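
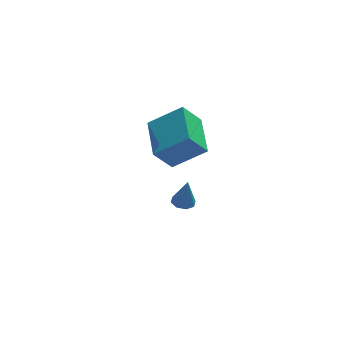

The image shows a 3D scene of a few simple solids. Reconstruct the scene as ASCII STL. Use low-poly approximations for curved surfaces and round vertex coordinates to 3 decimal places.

solid 
facet normal -0.159 -0.033 -0.987
outer loop
vertex 2.167 3.054 -3.759
vertex 1.624 3.037 -3.671
vertex 1.994 3.437 -3.744
endloop
endfacet
facet normal 0.895 0.397 0.202
outer loop
vertex 2.167 3.054 -3.759
vertex 1.994 3.437 -3.744
vertex 1.836 3.083 -2.349
endloop
endfacet
facet normal -0.158 -0.034 -0.987
outer loop
vertex 1.994 3.437 -3.744
vertex 1.624 3.037 -3.671
vertex 1.605 3.587 -3.687
endloop
endfacet
facet normal 0.381 0.885 0.268
outer loop
vertex 1.994 3.437 -3.744
vertex 1.605 3.587 -3.687
vertex 1.836 3.083 -2.349
endloop
endfacet
facet normal -0.159 -0.034 -0.987
outer loop
vertex 1.605 3.587 -3.687
vertex 1.624 3.037 -3.671
vertex 1.227 3.414 -3.62
endloop
endfacet
facet normal -0.328 0.864 0.382
outer loop
vertex 1.605 3.587 -3.687
vertex 1.227 3.414 -3.62
vertex 1.836 3.083 -2.349
endloop
endfacet
facet normal -0.157 -0.032 -0.987
outer loop
vertex 1.227 3.414 -3.62
vertex 1.624 3.037 -3.671
vertex 1.081 3.021 -3.584
endloop
endfacet
facet normal -0.809 0.344 0.477
outer loop
vertex 1.227 3.414 -3.62
vertex 1.081 3.021 -3.584
vertex 1.836 3.083 -2.349
endloop
endfacet
facet normal -0.157 -0.035 -0.987
outer loop
vertex 1.081 3.021 -3.584
vertex 1.624 3.037 -3.671
vertex 1.254 2.637 -3.598
endloop
endfacet
facet normal -0.784 -0.371 0.498
outer loop
vertex 1.081 3.021 -3.584
vertex 1.254 2.637 -3.598
vertex 1.836 3.083 -2.349
endloop
endfacet
facet normal -0.158 -0.034 -0.987
outer loop
vertex 1.254 2.637 -3.598
vertex 1.624 3.037 -3.671
vertex 1.643 2.488 -3.655
endloop
endfacet
facet normal -0.267 -0.862 0.432
outer loop
vertex 1.254 2.637 -3.598
vertex 1.643 2.488 -3.655
vertex 1.836 3.083 -2.349
endloop
endfacet
facet normal -0.159 -0.034 -0.987
outer loop
vertex 1.643 2.488 -3.655
vertex 1.624 3.037 -3.671
vertex 2.021 2.66 -3.722
endloop
endfacet
facet normal 0.439 -0.840 0.318
outer loop
vertex 1.643 2.488 -3.655
vertex 2.021 2.66 -3.722
vertex 1.836 3.083 -2.349
endloop
endfacet
facet normal -0.159 -0.034 -0.987
outer loop
vertex 2.021 2.66 -3.722
vertex 1.624 3.037 -3.671
vertex 2.167 3.054 -3.759
endloop
endfacet
facet normal 0.921 -0.320 0.223
outer loop
vertex 2.021 2.66 -3.722
vertex 2.167 3.054 -3.759
vertex 1.836 3.083 -2.349
endloop
endfacet
facet normal -0.590 -0.078 0.803
outer loop
vertex 1.392 0.709 2.96
vertex 1.517 2.665 3.242
vertex -0.04 0.949 1.931
endloop
endfacet
facet normal -0.063 -0.988 -0.142
outer loop
vertex 0.763 1.055 0.838
vertex 1.392 0.709 2.96
vertex -0.04 0.949 1.931
endloop
endfacet
facet normal -0.590 -0.078 0.803
outer loop
vertex -0.04 0.949 1.931
vertex 1.517 2.665 3.242
vertex 0.085 2.905 2.213
endloop
endfacet
facet normal -0.805 0.135 -0.578
outer loop
vertex 0.085 2.905 2.213
vertex 0.763 1.055 0.838
vertex -0.04 0.949 1.931
endloop
endfacet
facet normal 0.805 -0.135 0.578
outer loop
vertex 1.392 0.709 2.96
vertex 2.32 2.771 2.149
vertex 1.517 2.665 3.242
endloop
endfacet
facet normal -0.063 -0.988 -0.142
outer loop
vertex 2.195 0.815 1.867
vertex 1.392 0.709 2.96
vertex 0.763 1.055 0.838
endloop
endfacet
facet normal 0.805 -0.135 0.578
outer loop
vertex 2.195 0.815 1.867
vertex 2.32 2.771 2.149
vertex 1.392 0.709 2.96
endloop
endfacet
facet normal 0.063 0.988 0.142
outer loop
vertex 1.517 2.665 3.242
vertex 2.32 2.771 2.149
vertex 0.085 2.905 2.213
endloop
endfacet
facet normal -0.805 0.135 -0.578
outer loop
vertex 0.888 3.011 1.12
vertex 0.763 1.055 0.838
vertex 0.085 2.905 2.213
endloop
endfacet
facet normal 0.063 0.988 0.142
outer loop
vertex 0.085 2.905 2.213
vertex 2.32 2.771 2.149
vertex 0.888 3.011 1.12
endloop
endfacet
facet normal 0.590 0.078 -0.803
outer loop
vertex 0.888 3.011 1.12
vertex 2.195 0.815 1.867
vertex 0.763 1.055 0.838
endloop
endfacet
facet normal 0.590 0.078 -0.803
outer loop
vertex 2.32 2.771 2.149
vertex 2.195 0.815 1.867
vertex 0.888 3.011 1.12
endloop
endfacet

endsolid


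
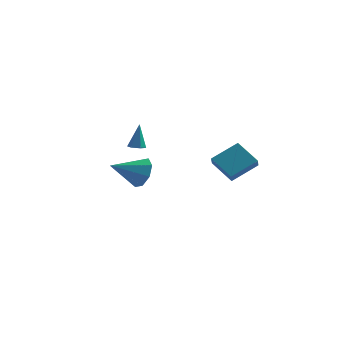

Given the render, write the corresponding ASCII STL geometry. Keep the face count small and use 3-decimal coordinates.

solid 
facet normal -0.640 -0.582 -0.501
outer loop
vertex 3.737 2.553 -4.043
vertex 2.448 3.12 -3.054
vertex 3.581 3.237 -4.638
endloop
endfacet
facet normal 0.749 -0.329 -0.575
outer loop
vertex 4.772 4.32 -3.706
vertex 3.737 2.553 -4.043
vertex 3.581 3.237 -4.638
endloop
endfacet
facet normal -0.640 -0.582 -0.501
outer loop
vertex 3.581 3.237 -4.638
vertex 2.448 3.12 -3.054
vertex 2.292 3.804 -3.65
endloop
endfacet
facet normal -0.169 0.743 -0.647
outer loop
vertex 2.292 3.804 -3.65
vertex 4.772 4.32 -3.706
vertex 3.581 3.237 -4.638
endloop
endfacet
facet normal 0.170 -0.743 0.647
outer loop
vertex 3.737 2.553 -4.043
vertex 3.639 4.203 -2.122
vertex 2.448 3.12 -3.054
endloop
endfacet
facet normal 0.749 -0.329 -0.574
outer loop
vertex 4.928 3.636 -3.11
vertex 3.737 2.553 -4.043
vertex 4.772 4.32 -3.706
endloop
endfacet
facet normal 0.169 -0.743 0.647
outer loop
vertex 4.928 3.636 -3.11
vertex 3.639 4.203 -2.122
vertex 3.737 2.553 -4.043
endloop
endfacet
facet normal -0.749 0.330 0.574
outer loop
vertex 2.448 3.12 -3.054
vertex 3.639 4.203 -2.122
vertex 2.292 3.804 -3.65
endloop
endfacet
facet normal -0.169 0.744 -0.647
outer loop
vertex 3.483 4.887 -2.717
vertex 4.772 4.32 -3.706
vertex 2.292 3.804 -3.65
endloop
endfacet
facet normal -0.749 0.329 0.575
outer loop
vertex 2.292 3.804 -3.65
vertex 3.639 4.203 -2.122
vertex 3.483 4.887 -2.717
endloop
endfacet
facet normal 0.640 0.582 0.501
outer loop
vertex 3.483 4.887 -2.717
vertex 4.928 3.636 -3.11
vertex 4.772 4.32 -3.706
endloop
endfacet
facet normal 0.640 0.582 0.501
outer loop
vertex 3.639 4.203 -2.122
vertex 4.928 3.636 -3.11
vertex 3.483 4.887 -2.717
endloop
endfacet
facet normal -0.024 -0.234 -0.972
outer loop
vertex -1.426 2.636 -2.546
vertex -1.78 3.009 -2.627
vertex -1.273 3.118 -2.666
endloop
endfacet
facet normal 0.928 -0.219 0.302
outer loop
vertex -1.426 2.636 -2.546
vertex -1.273 3.118 -2.666
vertex -1.74 3.391 -1.033
endloop
endfacet
facet normal -0.024 -0.234 -0.972
outer loop
vertex -1.273 3.118 -2.666
vertex -1.78 3.009 -2.627
vertex -1.626 3.491 -2.747
endloop
endfacet
facet normal 0.714 0.695 0.088
outer loop
vertex -1.273 3.118 -2.666
vertex -1.626 3.491 -2.747
vertex -1.74 3.391 -1.033
endloop
endfacet
facet normal -0.024 -0.234 -0.972
outer loop
vertex -1.626 3.491 -2.747
vertex -1.78 3.009 -2.627
vertex -2.133 3.381 -2.708
endloop
endfacet
facet normal -0.209 0.977 0.043
outer loop
vertex -1.626 3.491 -2.747
vertex -2.133 3.381 -2.708
vertex -1.74 3.391 -1.033
endloop
endfacet
facet normal -0.024 -0.234 -0.972
outer loop
vertex -2.133 3.381 -2.708
vertex -1.78 3.009 -2.627
vertex -2.287 2.899 -2.588
endloop
endfacet
facet normal -0.914 0.345 0.212
outer loop
vertex -2.133 3.381 -2.708
vertex -2.287 2.899 -2.588
vertex -1.74 3.391 -1.033
endloop
endfacet
facet normal -0.024 -0.234 -0.972
outer loop
vertex -2.287 2.899 -2.588
vertex -1.78 3.009 -2.627
vertex -1.933 2.526 -2.507
endloop
endfacet
facet normal -0.700 -0.572 0.427
outer loop
vertex -2.287 2.899 -2.588
vertex -1.933 2.526 -2.507
vertex -1.74 3.391 -1.033
endloop
endfacet
facet normal -0.024 -0.234 -0.972
outer loop
vertex -1.933 2.526 -2.507
vertex -1.78 3.009 -2.627
vertex -1.426 2.636 -2.546
endloop
endfacet
facet normal 0.221 -0.853 0.472
outer loop
vertex -1.933 2.526 -2.507
vertex -1.426 2.636 -2.546
vertex -1.74 3.391 -1.033
endloop
endfacet
facet normal 0.703 0.590 -0.397
outer loop
vertex 1.216 -3.191 -1.419
vertex 0.561 -2.885 -2.123
vertex 0.816 -2.567 -1.199
endloop
endfacet
facet normal 0.125 -0.258 0.958
outer loop
vertex 1.216 -3.191 -1.419
vertex 0.816 -2.567 -1.199
vertex -0.761 -3.995 -1.377
endloop
endfacet
facet normal 0.702 0.591 -0.397
outer loop
vertex 0.816 -2.567 -1.199
vertex 0.561 -2.885 -2.123
vertex 0.266 -2.13 -1.521
endloop
endfacet
facet normal -0.331 0.253 0.909
outer loop
vertex 0.816 -2.567 -1.199
vertex 0.266 -2.13 -1.521
vertex -0.761 -3.995 -1.377
endloop
endfacet
facet normal 0.703 0.591 -0.396
outer loop
vertex 0.266 -2.13 -1.521
vertex 0.561 -2.885 -2.123
vertex -0.111 -2.134 -2.196
endloop
endfacet
facet normal -0.776 0.461 0.431
outer loop
vertex 0.266 -2.13 -1.521
vertex -0.111 -2.134 -2.196
vertex -0.761 -3.995 -1.377
endloop
endfacet
facet normal 0.703 0.590 -0.398
outer loop
vertex -0.111 -2.134 -2.196
vertex 0.561 -2.885 -2.123
vertex -0.095 -2.579 -2.828
endloop
endfacet
facet normal -0.949 0.245 -0.197
outer loop
vertex -0.111 -2.134 -2.196
vertex -0.095 -2.579 -2.828
vertex -0.761 -3.995 -1.377
endloop
endfacet
facet normal 0.702 0.590 -0.397
outer loop
vertex -0.095 -2.579 -2.828
vertex 0.561 -2.885 -2.123
vertex 0.305 -3.203 -3.048
endloop
endfacet
facet normal -0.750 -0.267 -0.605
outer loop
vertex -0.095 -2.579 -2.828
vertex 0.305 -3.203 -3.048
vertex -0.761 -3.995 -1.377
endloop
endfacet
facet normal 0.703 0.590 -0.397
outer loop
vertex 0.305 -3.203 -3.048
vertex 0.561 -2.885 -2.123
vertex 0.855 -3.641 -2.726
endloop
endfacet
facet normal -0.294 -0.778 -0.556
outer loop
vertex 0.305 -3.203 -3.048
vertex 0.855 -3.641 -2.726
vertex -0.761 -3.995 -1.377
endloop
endfacet
facet normal 0.703 0.590 -0.397
outer loop
vertex 0.855 -3.641 -2.726
vertex 0.561 -2.885 -2.123
vertex 1.232 -3.636 -2.051
endloop
endfacet
facet normal 0.151 -0.985 -0.077
outer loop
vertex 0.855 -3.641 -2.726
vertex 1.232 -3.636 -2.051
vertex -0.761 -3.995 -1.377
endloop
endfacet
facet normal 0.703 0.590 -0.398
outer loop
vertex 1.232 -3.636 -2.051
vertex 0.561 -2.885 -2.123
vertex 1.216 -3.191 -1.419
endloop
endfacet
facet normal 0.325 -0.769 0.550
outer loop
vertex 1.232 -3.636 -2.051
vertex 1.216 -3.191 -1.419
vertex -0.761 -3.995 -1.377
endloop
endfacet

endsolid


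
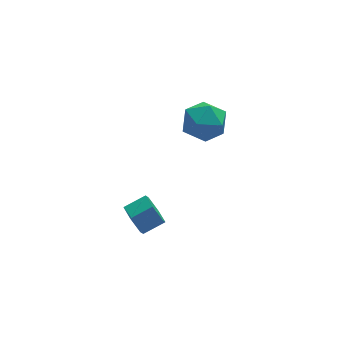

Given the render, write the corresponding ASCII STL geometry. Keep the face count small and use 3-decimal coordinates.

solid 
facet normal -0.919 -0.096 -0.383
outer loop
vertex -2.599 1.978 -1.822
vertex -2.828 1.601 -1.179
vertex -2.892 2.377 -1.219
endloop
endfacet
facet normal 0.122 0.854 -0.506
outer loop
vertex -2.599 1.978 -1.822
vertex -2.892 2.377 -1.219
vertex -1.643 2.077 -1.424
endloop
endfacet
facet normal 0.122 0.854 -0.506
outer loop
vertex -1.643 2.077 -1.424
vertex -2.892 2.377 -1.219
vertex -1.936 2.476 -0.821
endloop
endfacet
facet normal 0.919 0.095 0.383
outer loop
vertex -1.643 2.077 -1.424
vertex -1.936 2.476 -0.821
vertex -1.872 1.699 -0.781
endloop
endfacet
facet normal -0.919 -0.096 -0.382
outer loop
vertex -2.892 2.377 -1.219
vertex -2.828 1.601 -1.179
vertex -3.12 1.999 -0.576
endloop
endfacet
facet normal -0.264 0.869 0.418
outer loop
vertex -2.892 2.377 -1.219
vertex -3.12 1.999 -0.576
vertex -1.936 2.476 -0.821
endloop
endfacet
facet normal -0.264 0.870 0.417
outer loop
vertex -1.936 2.476 -0.821
vertex -3.12 1.999 -0.576
vertex -2.165 2.098 -0.178
endloop
endfacet
facet normal 0.919 0.095 0.383
outer loop
vertex -1.936 2.476 -0.821
vertex -2.165 2.098 -0.178
vertex -1.872 1.699 -0.781
endloop
endfacet
facet normal -0.919 -0.094 -0.383
outer loop
vertex -3.12 1.999 -0.576
vertex -2.828 1.601 -1.179
vertex -3.057 1.223 -0.536
endloop
endfacet
facet normal -0.386 0.016 0.922
outer loop
vertex -3.12 1.999 -0.576
vertex -3.057 1.223 -0.536
vertex -2.165 2.098 -0.178
endloop
endfacet
facet normal -0.386 0.016 0.922
outer loop
vertex -2.165 2.098 -0.178
vertex -3.057 1.223 -0.536
vertex -2.101 1.322 -0.138
endloop
endfacet
facet normal 0.919 0.096 0.383
outer loop
vertex -2.165 2.098 -0.178
vertex -2.101 1.322 -0.138
vertex -1.872 1.699 -0.781
endloop
endfacet
facet normal -0.919 -0.095 -0.383
outer loop
vertex -3.057 1.223 -0.536
vertex -2.828 1.601 -1.179
vertex -2.764 0.824 -1.139
endloop
endfacet
facet normal -0.122 -0.854 0.506
outer loop
vertex -3.057 1.223 -0.536
vertex -2.764 0.824 -1.139
vertex -2.101 1.322 -0.138
endloop
endfacet
facet normal -0.122 -0.854 0.506
outer loop
vertex -2.101 1.322 -0.138
vertex -2.764 0.824 -1.139
vertex -1.808 0.923 -0.741
endloop
endfacet
facet normal 0.919 0.096 0.383
outer loop
vertex -2.101 1.322 -0.138
vertex -1.808 0.923 -0.741
vertex -1.872 1.699 -0.781
endloop
endfacet
facet normal -0.919 -0.095 -0.383
outer loop
vertex -2.764 0.824 -1.139
vertex -2.828 1.601 -1.179
vertex -2.535 1.202 -1.782
endloop
endfacet
facet normal 0.264 -0.870 -0.417
outer loop
vertex -2.764 0.824 -1.139
vertex -2.535 1.202 -1.782
vertex -1.808 0.923 -0.741
endloop
endfacet
facet normal 0.264 -0.869 -0.417
outer loop
vertex -1.808 0.923 -0.741
vertex -2.535 1.202 -1.782
vertex -1.58 1.301 -1.384
endloop
endfacet
facet normal 0.919 0.096 0.382
outer loop
vertex -1.808 0.923 -0.741
vertex -1.58 1.301 -1.384
vertex -1.872 1.699 -0.781
endloop
endfacet
facet normal -0.919 -0.096 -0.383
outer loop
vertex -2.535 1.202 -1.782
vertex -2.828 1.601 -1.179
vertex -2.599 1.978 -1.822
endloop
endfacet
facet normal 0.386 -0.016 -0.922
outer loop
vertex -2.535 1.202 -1.782
vertex -2.599 1.978 -1.822
vertex -1.58 1.301 -1.384
endloop
endfacet
facet normal 0.386 -0.016 -0.922
outer loop
vertex -1.58 1.301 -1.384
vertex -2.599 1.978 -1.822
vertex -1.643 2.077 -1.424
endloop
endfacet
facet normal 0.919 0.094 0.383
outer loop
vertex -1.58 1.301 -1.384
vertex -1.643 2.077 -1.424
vertex -1.872 1.699 -0.781
endloop
endfacet
facet normal 0.112 0.963 -0.245
outer loop
vertex 0.858 2.891 3.336
vertex -0.133 3.063 3.559
vertex 0.585 3.166 4.291
endloop
endfacet
facet normal 0.721 0.693 0.007
outer loop
vertex 0.858 2.891 3.336
vertex 0.585 3.166 4.291
vertex 1.292 2.431 4.149
endloop
endfacet
facet normal 0.904 0.139 -0.404
outer loop
vertex 0.858 2.891 3.336
vertex 1.292 2.431 4.149
vertex 1.012 1.873 3.33
endloop
endfacet
facet normal 0.407 0.067 -0.911
outer loop
vertex 0.858 2.891 3.336
vertex 1.012 1.873 3.33
vertex 0.131 2.263 2.965
endloop
endfacet
facet normal -0.083 0.576 -0.813
outer loop
vertex 0.858 2.891 3.336
vertex 0.131 2.263 2.965
vertex -0.133 3.063 3.559
endloop
endfacet
facet normal 0.598 0.447 0.666
outer loop
vertex 1.292 2.431 4.149
vertex 0.585 3.166 4.291
vertex 0.569 2.317 4.875
endloop
endfacet
facet normal -0.390 0.884 0.258
outer loop
vertex 0.585 3.166 4.291
vertex -0.133 3.063 3.559
vertex -0.312 2.707 4.51
endloop
endfacet
facet normal -0.704 0.258 -0.661
outer loop
vertex -0.133 3.063 3.559
vertex 0.131 2.263 2.965
vertex -0.592 2.149 3.691
endloop
endfacet
facet normal 0.089 -0.566 -0.820
outer loop
vertex 0.131 2.263 2.965
vertex 1.012 1.873 3.33
vertex 0.115 1.414 3.549
endloop
endfacet
facet normal 0.894 -0.449 0.000
outer loop
vertex 1.012 1.873 3.33
vertex 1.292 2.431 4.149
vertex 0.833 1.517 4.281
endloop
endfacet
facet normal -0.407 -0.067 0.911
outer loop
vertex -0.158 1.689 4.504
vertex 0.569 2.317 4.875
vertex -0.312 2.707 4.51
endloop
endfacet
facet normal -0.904 -0.139 0.404
outer loop
vertex -0.158 1.689 4.504
vertex -0.312 2.707 4.51
vertex -0.592 2.149 3.691
endloop
endfacet
facet normal -0.721 -0.693 -0.007
outer loop
vertex -0.158 1.689 4.504
vertex -0.592 2.149 3.691
vertex 0.115 1.414 3.549
endloop
endfacet
facet normal -0.112 -0.963 0.245
outer loop
vertex -0.158 1.689 4.504
vertex 0.115 1.414 3.549
vertex 0.833 1.517 4.281
endloop
endfacet
facet normal 0.083 -0.576 0.813
outer loop
vertex -0.158 1.689 4.504
vertex 0.833 1.517 4.281
vertex 0.569 2.317 4.875
endloop
endfacet
facet normal -0.089 0.566 0.820
outer loop
vertex -0.312 2.707 4.51
vertex 0.569 2.317 4.875
vertex 0.585 3.166 4.291
endloop
endfacet
facet normal -0.894 0.449 -0.000
outer loop
vertex -0.592 2.149 3.691
vertex -0.312 2.707 4.51
vertex -0.133 3.063 3.559
endloop
endfacet
facet normal -0.598 -0.447 -0.666
outer loop
vertex 0.115 1.414 3.549
vertex -0.592 2.149 3.691
vertex 0.131 2.263 2.965
endloop
endfacet
facet normal 0.390 -0.884 -0.258
outer loop
vertex 0.833 1.517 4.281
vertex 0.115 1.414 3.549
vertex 1.012 1.873 3.33
endloop
endfacet
facet normal 0.704 -0.258 0.661
outer loop
vertex 0.569 2.317 4.875
vertex 0.833 1.517 4.281
vertex 1.292 2.431 4.149
endloop
endfacet

endsolid


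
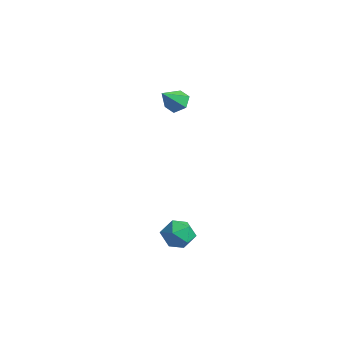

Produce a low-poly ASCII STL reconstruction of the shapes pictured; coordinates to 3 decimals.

solid 
facet normal -0.705 0.708 -0.037
outer loop
vertex 1.933 1.538 -4.342
vertex 1.393 1.033 -3.719
vertex 2.029 1.683 -3.391
endloop
endfacet
facet normal -0.056 0.988 -0.145
outer loop
vertex 1.933 1.538 -4.342
vertex 2.029 1.683 -3.391
vertex 2.814 1.645 -3.956
endloop
endfacet
facet normal 0.232 0.663 -0.712
outer loop
vertex 1.933 1.538 -4.342
vertex 2.814 1.645 -3.956
vertex 2.661 0.971 -4.633
endloop
endfacet
facet normal -0.238 0.184 -0.954
outer loop
vertex 1.933 1.538 -4.342
vertex 2.661 0.971 -4.633
vertex 1.783 0.593 -4.487
endloop
endfacet
facet normal -0.817 0.212 -0.536
outer loop
vertex 1.933 1.538 -4.342
vertex 1.783 0.593 -4.487
vertex 1.393 1.033 -3.719
endloop
endfacet
facet normal 0.346 0.837 0.424
outer loop
vertex 2.814 1.645 -3.956
vertex 2.029 1.683 -3.391
vertex 2.817 1.207 -3.093
endloop
endfacet
facet normal -0.702 0.385 0.599
outer loop
vertex 2.029 1.683 -3.391
vertex 1.393 1.033 -3.719
vertex 1.939 0.829 -2.947
endloop
endfacet
facet normal -0.884 -0.418 -0.209
outer loop
vertex 1.393 1.033 -3.719
vertex 1.783 0.593 -4.487
vertex 1.786 0.155 -3.624
endloop
endfacet
facet normal 0.053 -0.465 -0.884
outer loop
vertex 1.783 0.593 -4.487
vertex 2.661 0.971 -4.633
vertex 2.571 0.117 -4.189
endloop
endfacet
facet normal 0.813 0.311 -0.493
outer loop
vertex 2.661 0.971 -4.633
vertex 2.814 1.645 -3.956
vertex 3.207 0.767 -3.861
endloop
endfacet
facet normal 0.238 -0.184 0.954
outer loop
vertex 2.667 0.262 -3.238
vertex 2.817 1.207 -3.093
vertex 1.939 0.829 -2.947
endloop
endfacet
facet normal -0.232 -0.663 0.712
outer loop
vertex 2.667 0.262 -3.238
vertex 1.939 0.829 -2.947
vertex 1.786 0.155 -3.624
endloop
endfacet
facet normal 0.056 -0.988 0.145
outer loop
vertex 2.667 0.262 -3.238
vertex 1.786 0.155 -3.624
vertex 2.571 0.117 -4.189
endloop
endfacet
facet normal 0.705 -0.708 0.037
outer loop
vertex 2.667 0.262 -3.238
vertex 2.571 0.117 -4.189
vertex 3.207 0.767 -3.861
endloop
endfacet
facet normal 0.817 -0.212 0.536
outer loop
vertex 2.667 0.262 -3.238
vertex 3.207 0.767 -3.861
vertex 2.817 1.207 -3.093
endloop
endfacet
facet normal -0.053 0.465 0.884
outer loop
vertex 1.939 0.829 -2.947
vertex 2.817 1.207 -3.093
vertex 2.029 1.683 -3.391
endloop
endfacet
facet normal -0.813 -0.311 0.493
outer loop
vertex 1.786 0.155 -3.624
vertex 1.939 0.829 -2.947
vertex 1.393 1.033 -3.719
endloop
endfacet
facet normal -0.346 -0.837 -0.424
outer loop
vertex 2.571 0.117 -4.189
vertex 1.786 0.155 -3.624
vertex 1.783 0.593 -4.487
endloop
endfacet
facet normal 0.702 -0.385 -0.599
outer loop
vertex 3.207 0.767 -3.861
vertex 2.571 0.117 -4.189
vertex 2.661 0.971 -4.633
endloop
endfacet
facet normal 0.884 0.418 0.209
outer loop
vertex 2.817 1.207 -3.093
vertex 3.207 0.767 -3.861
vertex 2.814 1.645 -3.956
endloop
endfacet
facet normal -0.077 0.712 -0.698
outer loop
vertex -1.034 4.02 2.573
vertex -1.779 4.027 2.662
vertex -1.347 4.48 3.076
endloop
endfacet
facet normal 0.863 0.035 0.505
outer loop
vertex -1.034 4.02 2.573
vertex -1.347 4.48 3.076
vertex -1.661 2.953 3.718
endloop
endfacet
facet normal -0.077 0.712 -0.698
outer loop
vertex -1.347 4.48 3.076
vertex -1.779 4.027 2.662
vertex -2.092 4.487 3.165
endloop
endfacet
facet normal 0.114 0.365 0.924
outer loop
vertex -1.347 4.48 3.076
vertex -2.092 4.487 3.165
vertex -1.661 2.953 3.718
endloop
endfacet
facet normal -0.078 0.711 -0.699
outer loop
vertex -2.092 4.487 3.165
vertex -1.779 4.027 2.662
vertex -2.523 4.034 2.752
endloop
endfacet
facet normal -0.717 0.049 0.695
outer loop
vertex -2.092 4.487 3.165
vertex -2.523 4.034 2.752
vertex -1.661 2.953 3.718
endloop
endfacet
facet normal -0.078 0.711 -0.699
outer loop
vertex -2.523 4.034 2.752
vertex -1.779 4.027 2.662
vertex -2.21 3.574 2.249
endloop
endfacet
facet normal -0.801 -0.597 0.047
outer loop
vertex -2.523 4.034 2.752
vertex -2.21 3.574 2.249
vertex -1.661 2.953 3.718
endloop
endfacet
facet normal -0.078 0.711 -0.699
outer loop
vertex -2.21 3.574 2.249
vertex -1.779 4.027 2.662
vertex -1.466 3.567 2.159
endloop
endfacet
facet normal -0.054 -0.927 -0.372
outer loop
vertex -2.21 3.574 2.249
vertex -1.466 3.567 2.159
vertex -1.661 2.953 3.718
endloop
endfacet
facet normal -0.077 0.712 -0.698
outer loop
vertex -1.466 3.567 2.159
vertex -1.779 4.027 2.662
vertex -1.034 4.02 2.573
endloop
endfacet
facet normal 0.778 -0.611 -0.143
outer loop
vertex -1.466 3.567 2.159
vertex -1.034 4.02 2.573
vertex -1.661 2.953 3.718
endloop
endfacet

endsolid


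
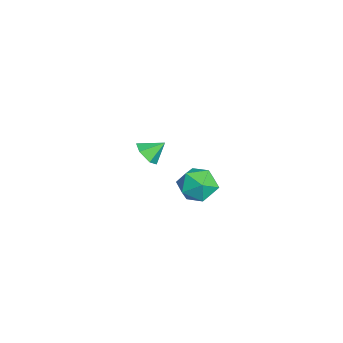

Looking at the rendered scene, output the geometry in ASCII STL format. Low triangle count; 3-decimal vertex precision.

solid 
facet normal 0.312 0.055 0.948
outer loop
vertex 3.379 0.619 3.821
vertex 3.628 -0.521 3.805
vertex 4.439 0.258 3.493
endloop
endfacet
facet normal 0.418 0.674 0.610
outer loop
vertex 3.379 0.619 3.821
vertex 4.439 0.258 3.493
vertex 3.908 1.117 2.908
endloop
endfacet
facet normal -0.214 0.904 0.369
outer loop
vertex 3.379 0.619 3.821
vertex 3.908 1.117 2.908
vertex 2.769 0.868 2.858
endloop
endfacet
facet normal -0.709 0.428 0.560
outer loop
vertex 3.379 0.619 3.821
vertex 2.769 0.868 2.858
vertex 2.596 -0.144 3.413
endloop
endfacet
facet normal -0.384 -0.097 0.918
outer loop
vertex 3.379 0.619 3.821
vertex 2.596 -0.144 3.413
vertex 3.628 -0.521 3.805
endloop
endfacet
facet normal 0.836 0.547 0.044
outer loop
vertex 3.908 1.117 2.908
vertex 4.439 0.258 3.493
vertex 4.484 0.284 2.327
endloop
endfacet
facet normal 0.664 -0.454 0.594
outer loop
vertex 4.439 0.258 3.493
vertex 3.628 -0.521 3.805
vertex 4.311 -0.728 2.882
endloop
endfacet
facet normal -0.462 -0.700 0.545
outer loop
vertex 3.628 -0.521 3.805
vertex 2.596 -0.144 3.413
vertex 3.172 -0.977 2.832
endloop
endfacet
facet normal -0.988 0.150 -0.035
outer loop
vertex 2.596 -0.144 3.413
vertex 2.769 0.868 2.858
vertex 2.641 -0.118 2.247
endloop
endfacet
facet normal -0.186 0.920 -0.344
outer loop
vertex 2.769 0.868 2.858
vertex 3.908 1.117 2.908
vertex 3.452 0.661 1.935
endloop
endfacet
facet normal 0.709 -0.428 -0.560
outer loop
vertex 3.701 -0.479 1.919
vertex 4.484 0.284 2.327
vertex 4.311 -0.728 2.882
endloop
endfacet
facet normal 0.214 -0.904 -0.369
outer loop
vertex 3.701 -0.479 1.919
vertex 4.311 -0.728 2.882
vertex 3.172 -0.977 2.832
endloop
endfacet
facet normal -0.418 -0.674 -0.610
outer loop
vertex 3.701 -0.479 1.919
vertex 3.172 -0.977 2.832
vertex 2.641 -0.118 2.247
endloop
endfacet
facet normal -0.312 -0.055 -0.948
outer loop
vertex 3.701 -0.479 1.919
vertex 2.641 -0.118 2.247
vertex 3.452 0.661 1.935
endloop
endfacet
facet normal 0.384 0.097 -0.918
outer loop
vertex 3.701 -0.479 1.919
vertex 3.452 0.661 1.935
vertex 4.484 0.284 2.327
endloop
endfacet
facet normal 0.988 -0.150 0.035
outer loop
vertex 4.311 -0.728 2.882
vertex 4.484 0.284 2.327
vertex 4.439 0.258 3.493
endloop
endfacet
facet normal 0.186 -0.920 0.344
outer loop
vertex 3.172 -0.977 2.832
vertex 4.311 -0.728 2.882
vertex 3.628 -0.521 3.805
endloop
endfacet
facet normal -0.836 -0.547 -0.044
outer loop
vertex 2.641 -0.118 2.247
vertex 3.172 -0.977 2.832
vertex 2.596 -0.144 3.413
endloop
endfacet
facet normal -0.664 0.454 -0.594
outer loop
vertex 3.452 0.661 1.935
vertex 2.641 -0.118 2.247
vertex 2.769 0.868 2.858
endloop
endfacet
facet normal 0.462 0.700 -0.545
outer loop
vertex 4.484 0.284 2.327
vertex 3.452 0.661 1.935
vertex 3.908 1.117 2.908
endloop
endfacet
facet normal 0.110 -0.783 -0.612
outer loop
vertex -2.707 -2.714 0.892
vertex -3.25 -2.337 0.312
vertex -2.384 -2.183 0.27
endloop
endfacet
facet normal 0.735 0.278 0.619
outer loop
vertex -2.707 -2.714 0.892
vertex -2.384 -2.183 0.27
vertex -3.39 -1.343 1.088
endloop
endfacet
facet normal 0.110 -0.784 -0.611
outer loop
vertex -2.384 -2.183 0.27
vertex -3.25 -2.337 0.312
vertex -2.927 -1.806 -0.311
endloop
endfacet
facet normal 0.611 0.789 -0.059
outer loop
vertex -2.384 -2.183 0.27
vertex -2.927 -1.806 -0.311
vertex -3.39 -1.343 1.088
endloop
endfacet
facet normal 0.110 -0.784 -0.611
outer loop
vertex -2.927 -1.806 -0.311
vertex -3.25 -2.337 0.312
vertex -3.793 -1.96 -0.269
endloop
endfacet
facet normal -0.180 0.914 -0.362
outer loop
vertex -2.927 -1.806 -0.311
vertex -3.793 -1.96 -0.269
vertex -3.39 -1.343 1.088
endloop
endfacet
facet normal 0.111 -0.783 -0.612
outer loop
vertex -3.793 -1.96 -0.269
vertex -3.25 -2.337 0.312
vertex -4.115 -2.492 0.353
endloop
endfacet
facet normal -0.849 0.528 0.012
outer loop
vertex -3.793 -1.96 -0.269
vertex -4.115 -2.492 0.353
vertex -3.39 -1.343 1.088
endloop
endfacet
facet normal 0.111 -0.783 -0.612
outer loop
vertex -4.115 -2.492 0.353
vertex -3.25 -2.337 0.312
vertex -3.572 -2.869 0.934
endloop
endfacet
facet normal -0.725 0.017 0.689
outer loop
vertex -4.115 -2.492 0.353
vertex -3.572 -2.869 0.934
vertex -3.39 -1.343 1.088
endloop
endfacet
facet normal 0.111 -0.783 -0.612
outer loop
vertex -3.572 -2.869 0.934
vertex -3.25 -2.337 0.312
vertex -2.707 -2.714 0.892
endloop
endfacet
facet normal 0.068 -0.108 0.992
outer loop
vertex -3.572 -2.869 0.934
vertex -2.707 -2.714 0.892
vertex -3.39 -1.343 1.088
endloop
endfacet

endsolid


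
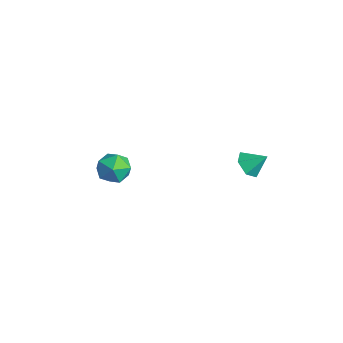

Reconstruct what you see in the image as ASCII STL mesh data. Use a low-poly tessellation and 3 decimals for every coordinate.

solid 
facet normal -0.496 -0.161 0.853
outer loop
vertex -3.85 -2.106 -2.445
vertex -3.241 -2.855 -2.232
vertex -3.022 -1.94 -1.932
endloop
endfacet
facet normal -0.521 0.529 0.670
outer loop
vertex -3.85 -2.106 -2.445
vertex -3.022 -1.94 -1.932
vertex -3.297 -1.311 -2.642
endloop
endfacet
facet normal -0.818 0.575 0.023
outer loop
vertex -3.85 -2.106 -2.445
vertex -3.297 -1.311 -2.642
vertex -3.687 -1.837 -3.382
endloop
endfacet
facet normal -0.977 -0.087 -0.195
outer loop
vertex -3.85 -2.106 -2.445
vertex -3.687 -1.837 -3.382
vertex -3.652 -2.792 -3.129
endloop
endfacet
facet normal -0.778 -0.542 0.318
outer loop
vertex -3.85 -2.106 -2.445
vertex -3.652 -2.792 -3.129
vertex -3.241 -2.855 -2.232
endloop
endfacet
facet normal 0.148 0.768 0.623
outer loop
vertex -3.297 -1.311 -2.642
vertex -3.022 -1.94 -1.932
vertex -2.348 -1.568 -2.551
endloop
endfacet
facet normal 0.189 -0.347 0.919
outer loop
vertex -3.022 -1.94 -1.932
vertex -3.241 -2.855 -2.232
vertex -2.313 -2.523 -2.298
endloop
endfacet
facet normal -0.266 -0.962 0.054
outer loop
vertex -3.241 -2.855 -2.232
vertex -3.652 -2.792 -3.129
vertex -2.703 -3.049 -3.038
endloop
endfacet
facet normal -0.588 -0.227 -0.777
outer loop
vertex -3.652 -2.792 -3.129
vertex -3.687 -1.837 -3.382
vertex -2.978 -2.42 -3.748
endloop
endfacet
facet normal -0.332 0.843 -0.424
outer loop
vertex -3.687 -1.837 -3.382
vertex -3.297 -1.311 -2.642
vertex -2.759 -1.505 -3.448
endloop
endfacet
facet normal 0.977 0.087 0.195
outer loop
vertex -2.15 -2.254 -3.235
vertex -2.348 -1.568 -2.551
vertex -2.313 -2.523 -2.298
endloop
endfacet
facet normal 0.818 -0.575 -0.023
outer loop
vertex -2.15 -2.254 -3.235
vertex -2.313 -2.523 -2.298
vertex -2.703 -3.049 -3.038
endloop
endfacet
facet normal 0.521 -0.529 -0.670
outer loop
vertex -2.15 -2.254 -3.235
vertex -2.703 -3.049 -3.038
vertex -2.978 -2.42 -3.748
endloop
endfacet
facet normal 0.496 0.161 -0.853
outer loop
vertex -2.15 -2.254 -3.235
vertex -2.978 -2.42 -3.748
vertex -2.759 -1.505 -3.448
endloop
endfacet
facet normal 0.778 0.542 -0.318
outer loop
vertex -2.15 -2.254 -3.235
vertex -2.759 -1.505 -3.448
vertex -2.348 -1.568 -2.551
endloop
endfacet
facet normal 0.588 0.227 0.777
outer loop
vertex -2.313 -2.523 -2.298
vertex -2.348 -1.568 -2.551
vertex -3.022 -1.94 -1.932
endloop
endfacet
facet normal 0.332 -0.843 0.424
outer loop
vertex -2.703 -3.049 -3.038
vertex -2.313 -2.523 -2.298
vertex -3.241 -2.855 -2.232
endloop
endfacet
facet normal -0.148 -0.768 -0.623
outer loop
vertex -2.978 -2.42 -3.748
vertex -2.703 -3.049 -3.038
vertex -3.652 -2.792 -3.129
endloop
endfacet
facet normal -0.189 0.347 -0.919
outer loop
vertex -2.759 -1.505 -3.448
vertex -2.978 -2.42 -3.748
vertex -3.687 -1.837 -3.382
endloop
endfacet
facet normal 0.266 0.962 -0.054
outer loop
vertex -2.348 -1.568 -2.551
vertex -2.759 -1.505 -3.448
vertex -3.297 -1.311 -2.642
endloop
endfacet
facet normal -0.451 -0.615 -0.647
outer loop
vertex 3.875 1.8 0.498
vertex 3.327 1.666 1.008
vertex 3.254 2.239 0.514
endloop
endfacet
facet normal 0.539 0.775 -0.330
outer loop
vertex 3.875 1.8 0.498
vertex 3.254 2.239 0.514
vertex 3.833 2.354 1.732
endloop
endfacet
facet normal -0.452 -0.615 -0.646
outer loop
vertex 3.254 2.239 0.514
vertex 3.327 1.666 1.008
vertex 2.707 2.105 1.024
endloop
endfacet
facet normal -0.225 0.974 0.015
outer loop
vertex 3.254 2.239 0.514
vertex 2.707 2.105 1.024
vertex 3.833 2.354 1.732
endloop
endfacet
facet normal -0.451 -0.614 -0.648
outer loop
vertex 2.707 2.105 1.024
vertex 3.327 1.666 1.008
vertex 2.78 1.531 1.517
endloop
endfacet
facet normal -0.536 0.510 0.673
outer loop
vertex 2.707 2.105 1.024
vertex 2.78 1.531 1.517
vertex 3.833 2.354 1.732
endloop
endfacet
facet normal -0.451 -0.614 -0.647
outer loop
vertex 2.78 1.531 1.517
vertex 3.327 1.666 1.008
vertex 3.4 1.093 1.501
endloop
endfacet
facet normal -0.082 -0.152 0.985
outer loop
vertex 2.78 1.531 1.517
vertex 3.4 1.093 1.501
vertex 3.833 2.354 1.732
endloop
endfacet
facet normal -0.451 -0.614 -0.647
outer loop
vertex 3.4 1.093 1.501
vertex 3.327 1.666 1.008
vertex 3.948 1.227 0.992
endloop
endfacet
facet normal 0.682 -0.352 0.641
outer loop
vertex 3.4 1.093 1.501
vertex 3.948 1.227 0.992
vertex 3.833 2.354 1.732
endloop
endfacet
facet normal -0.451 -0.615 -0.647
outer loop
vertex 3.948 1.227 0.992
vertex 3.327 1.666 1.008
vertex 3.875 1.8 0.498
endloop
endfacet
facet normal 0.994 0.112 -0.017
outer loop
vertex 3.948 1.227 0.992
vertex 3.875 1.8 0.498
vertex 3.833 2.354 1.732
endloop
endfacet

endsolid


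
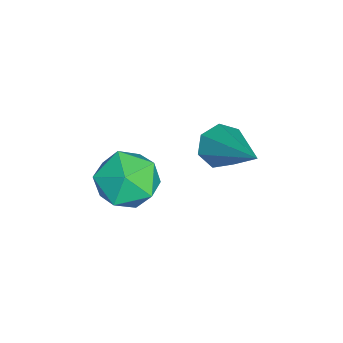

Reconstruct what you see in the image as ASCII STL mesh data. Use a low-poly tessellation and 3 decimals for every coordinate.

solid 
facet normal -0.618 0.275 0.737
outer loop
vertex -4.387 0.144 -0.191
vertex -3.803 -0.349 0.483
vertex -3.62 0.631 0.271
endloop
endfacet
facet normal -0.612 0.761 0.214
outer loop
vertex -4.387 0.144 -0.191
vertex -3.62 0.631 0.271
vertex -3.789 0.775 -0.724
endloop
endfacet
facet normal -0.810 0.438 -0.390
outer loop
vertex -4.387 0.144 -0.191
vertex -3.789 0.775 -0.724
vertex -4.077 -0.117 -1.127
endloop
endfacet
facet normal -0.938 -0.248 -0.241
outer loop
vertex -4.387 0.144 -0.191
vertex -4.077 -0.117 -1.127
vertex -4.085 -0.812 -0.381
endloop
endfacet
facet normal -0.819 -0.349 0.455
outer loop
vertex -4.387 0.144 -0.191
vertex -4.085 -0.812 -0.381
vertex -3.803 -0.349 0.483
endloop
endfacet
facet normal 0.059 0.989 0.133
outer loop
vertex -3.789 0.775 -0.724
vertex -3.62 0.631 0.271
vertex -2.835 0.672 -0.379
endloop
endfacet
facet normal 0.049 0.202 0.978
outer loop
vertex -3.62 0.631 0.271
vertex -3.803 -0.349 0.483
vertex -2.843 -0.023 0.367
endloop
endfacet
facet normal -0.276 -0.807 0.522
outer loop
vertex -3.803 -0.349 0.483
vertex -4.085 -0.812 -0.381
vertex -3.131 -0.915 -0.036
endloop
endfacet
facet normal -0.468 -0.644 -0.605
outer loop
vertex -4.085 -0.812 -0.381
vertex -4.077 -0.117 -1.127
vertex -3.3 -0.771 -1.031
endloop
endfacet
facet normal -0.260 0.466 -0.846
outer loop
vertex -4.077 -0.117 -1.127
vertex -3.789 0.775 -0.724
vertex -3.117 0.209 -1.243
endloop
endfacet
facet normal 0.938 0.248 0.241
outer loop
vertex -2.533 -0.284 -0.569
vertex -2.835 0.672 -0.379
vertex -2.843 -0.023 0.367
endloop
endfacet
facet normal 0.810 -0.438 0.390
outer loop
vertex -2.533 -0.284 -0.569
vertex -2.843 -0.023 0.367
vertex -3.131 -0.915 -0.036
endloop
endfacet
facet normal 0.612 -0.761 -0.214
outer loop
vertex -2.533 -0.284 -0.569
vertex -3.131 -0.915 -0.036
vertex -3.3 -0.771 -1.031
endloop
endfacet
facet normal 0.618 -0.275 -0.737
outer loop
vertex -2.533 -0.284 -0.569
vertex -3.3 -0.771 -1.031
vertex -3.117 0.209 -1.243
endloop
endfacet
facet normal 0.819 0.349 -0.455
outer loop
vertex -2.533 -0.284 -0.569
vertex -3.117 0.209 -1.243
vertex -2.835 0.672 -0.379
endloop
endfacet
facet normal 0.468 0.644 0.605
outer loop
vertex -2.843 -0.023 0.367
vertex -2.835 0.672 -0.379
vertex -3.62 0.631 0.271
endloop
endfacet
facet normal 0.260 -0.466 0.846
outer loop
vertex -3.131 -0.915 -0.036
vertex -2.843 -0.023 0.367
vertex -3.803 -0.349 0.483
endloop
endfacet
facet normal -0.059 -0.989 -0.133
outer loop
vertex -3.3 -0.771 -1.031
vertex -3.131 -0.915 -0.036
vertex -4.085 -0.812 -0.381
endloop
endfacet
facet normal -0.049 -0.202 -0.978
outer loop
vertex -3.117 0.209 -1.243
vertex -3.3 -0.771 -1.031
vertex -4.077 -0.117 -1.127
endloop
endfacet
facet normal 0.276 0.807 -0.522
outer loop
vertex -2.835 0.672 -0.379
vertex -3.117 0.209 -1.243
vertex -3.789 0.775 -0.724
endloop
endfacet
facet normal -0.699 -0.488 -0.522
outer loop
vertex -3.193 2.202 0.709
vertex -3.665 2.37 1.184
vertex -3.483 2.717 0.616
endloop
endfacet
facet normal 0.700 0.275 -0.659
outer loop
vertex -3.193 2.202 0.709
vertex -3.483 2.717 0.616
vertex -2.175 3.41 2.296
endloop
endfacet
facet normal -0.700 -0.488 -0.522
outer loop
vertex -3.483 2.717 0.616
vertex -3.665 2.37 1.184
vertex -3.91 2.972 0.95
endloop
endfacet
facet normal 0.148 0.868 -0.473
outer loop
vertex -3.483 2.717 0.616
vertex -3.91 2.972 0.95
vertex -2.175 3.41 2.296
endloop
endfacet
facet normal -0.700 -0.488 -0.522
outer loop
vertex -3.91 2.972 0.95
vertex -3.665 2.37 1.184
vertex -4.152 2.773 1.46
endloop
endfacet
facet normal -0.370 0.911 0.180
outer loop
vertex -3.91 2.972 0.95
vertex -4.152 2.773 1.46
vertex -2.175 3.41 2.296
endloop
endfacet
facet normal -0.699 -0.487 -0.523
outer loop
vertex -4.152 2.773 1.46
vertex -3.665 2.37 1.184
vertex -4.028 2.271 1.762
endloop
endfacet
facet normal -0.461 0.371 0.806
outer loop
vertex -4.152 2.773 1.46
vertex -4.028 2.271 1.762
vertex -2.175 3.41 2.296
endloop
endfacet
facet normal -0.699 -0.489 -0.523
outer loop
vertex -4.028 2.271 1.762
vertex -3.665 2.37 1.184
vertex -3.63 1.844 1.629
endloop
endfacet
facet normal -0.058 -0.345 0.937
outer loop
vertex -4.028 2.271 1.762
vertex -3.63 1.844 1.629
vertex -2.175 3.41 2.296
endloop
endfacet
facet normal -0.699 -0.488 -0.522
outer loop
vertex -3.63 1.844 1.629
vertex -3.665 2.37 1.184
vertex -3.258 1.813 1.16
endloop
endfacet
facet normal 0.537 -0.700 0.472
outer loop
vertex -3.63 1.844 1.629
vertex -3.258 1.813 1.16
vertex -2.175 3.41 2.296
endloop
endfacet
facet normal -0.699 -0.488 -0.522
outer loop
vertex -3.258 1.813 1.16
vertex -3.665 2.37 1.184
vertex -3.193 2.202 0.709
endloop
endfacet
facet normal 0.874 -0.423 -0.239
outer loop
vertex -3.258 1.813 1.16
vertex -3.193 2.202 0.709
vertex -2.175 3.41 2.296
endloop
endfacet

endsolid


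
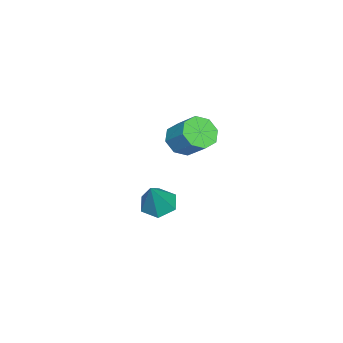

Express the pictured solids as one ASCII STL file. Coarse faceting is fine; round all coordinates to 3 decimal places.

solid 
facet normal -0.514 -0.009 -0.858
outer loop
vertex -2.134 -1.828 -5.059
vertex -3.005 -2.16 -4.534
vertex -2.82 -1.113 -4.656
endloop
endfacet
facet normal 0.725 0.689 0.011
outer loop
vertex -2.134 -1.828 -5.059
vertex -2.82 -1.113 -4.656
vertex -1.875 -2.14 -2.646
endloop
endfacet
facet normal -0.514 -0.009 -0.858
outer loop
vertex -2.82 -1.113 -4.656
vertex -3.005 -2.16 -4.534
vertex -3.691 -1.445 -4.131
endloop
endfacet
facet normal -0.050 0.880 0.473
outer loop
vertex -2.82 -1.113 -4.656
vertex -3.691 -1.445 -4.131
vertex -1.875 -2.14 -2.646
endloop
endfacet
facet normal -0.514 -0.009 -0.858
outer loop
vertex -3.691 -1.445 -4.131
vertex -3.005 -2.16 -4.534
vertex -3.876 -2.492 -4.009
endloop
endfacet
facet normal -0.575 0.194 0.795
outer loop
vertex -3.691 -1.445 -4.131
vertex -3.876 -2.492 -4.009
vertex -1.875 -2.14 -2.646
endloop
endfacet
facet normal -0.514 -0.009 -0.858
outer loop
vertex -3.876 -2.492 -4.009
vertex -3.005 -2.16 -4.534
vertex -3.19 -3.207 -4.412
endloop
endfacet
facet normal -0.326 -0.682 0.655
outer loop
vertex -3.876 -2.492 -4.009
vertex -3.19 -3.207 -4.412
vertex -1.875 -2.14 -2.646
endloop
endfacet
facet normal -0.514 -0.009 -0.858
outer loop
vertex -3.19 -3.207 -4.412
vertex -3.005 -2.16 -4.534
vertex -2.319 -2.875 -4.937
endloop
endfacet
facet normal 0.449 -0.873 0.193
outer loop
vertex -3.19 -3.207 -4.412
vertex -2.319 -2.875 -4.937
vertex -1.875 -2.14 -2.646
endloop
endfacet
facet normal -0.514 -0.009 -0.858
outer loop
vertex -2.319 -2.875 -4.937
vertex -3.005 -2.16 -4.534
vertex -2.134 -1.828 -5.059
endloop
endfacet
facet normal 0.974 -0.187 -0.129
outer loop
vertex -2.319 -2.875 -4.937
vertex -2.134 -1.828 -5.059
vertex -1.875 -2.14 -2.646
endloop
endfacet
facet normal -0.346 -0.669 -0.658
outer loop
vertex -0.859 -0.88 1.811
vertex -1.686 -0.262 1.618
vertex -0.723 -0.361 1.212
endloop
endfacet
facet normal 0.923 -0.369 -0.110
outer loop
vertex -0.859 -0.88 1.811
vertex -0.723 -0.361 1.212
vertex -0.247 0.305 2.975
endloop
endfacet
facet normal 0.923 -0.369 -0.110
outer loop
vertex -0.247 0.305 2.975
vertex -0.723 -0.361 1.212
vertex -0.111 0.823 2.376
endloop
endfacet
facet normal 0.346 0.669 0.657
outer loop
vertex -0.247 0.305 2.975
vertex -0.111 0.823 2.376
vertex -1.074 0.922 2.782
endloop
endfacet
facet normal -0.346 -0.669 -0.658
outer loop
vertex -0.723 -0.361 1.212
vertex -1.686 -0.262 1.618
vertex -1.151 0.215 0.851
endloop
endfacet
facet normal 0.772 0.195 -0.604
outer loop
vertex -0.723 -0.361 1.212
vertex -1.151 0.215 0.851
vertex -0.111 0.823 2.376
endloop
endfacet
facet normal 0.772 0.195 -0.604
outer loop
vertex -0.111 0.823 2.376
vertex -1.151 0.215 0.851
vertex -0.539 1.399 2.015
endloop
endfacet
facet normal 0.346 0.669 0.658
outer loop
vertex -0.111 0.823 2.376
vertex -0.539 1.399 2.015
vertex -1.074 0.922 2.782
endloop
endfacet
facet normal -0.345 -0.670 -0.657
outer loop
vertex -1.151 0.215 0.851
vertex -1.686 -0.262 1.618
vertex -1.893 0.511 0.939
endloop
endfacet
facet normal 0.169 0.645 -0.745
outer loop
vertex -1.151 0.215 0.851
vertex -1.893 0.511 0.939
vertex -0.539 1.399 2.015
endloop
endfacet
facet normal 0.170 0.644 -0.746
outer loop
vertex -0.539 1.399 2.015
vertex -1.893 0.511 0.939
vertex -1.28 1.696 2.103
endloop
endfacet
facet normal 0.346 0.669 0.658
outer loop
vertex -0.539 1.399 2.015
vertex -1.28 1.696 2.103
vertex -1.074 0.922 2.782
endloop
endfacet
facet normal -0.346 -0.670 -0.657
outer loop
vertex -1.893 0.511 0.939
vertex -1.686 -0.262 1.618
vertex -2.513 0.355 1.425
endloop
endfacet
facet normal -0.533 0.717 -0.449
outer loop
vertex -1.893 0.511 0.939
vertex -2.513 0.355 1.425
vertex -1.28 1.696 2.103
endloop
endfacet
facet normal -0.532 0.717 -0.450
outer loop
vertex -1.28 1.696 2.103
vertex -2.513 0.355 1.425
vertex -1.901 1.54 2.589
endloop
endfacet
facet normal 0.347 0.669 0.658
outer loop
vertex -1.28 1.696 2.103
vertex -1.901 1.54 2.589
vertex -1.074 0.922 2.782
endloop
endfacet
facet normal -0.346 -0.669 -0.657
outer loop
vertex -2.513 0.355 1.425
vertex -1.686 -0.262 1.618
vertex -2.649 -0.163 2.024
endloop
endfacet
facet normal -0.923 0.369 0.110
outer loop
vertex -2.513 0.355 1.425
vertex -2.649 -0.163 2.024
vertex -1.901 1.54 2.589
endloop
endfacet
facet normal -0.923 0.369 0.110
outer loop
vertex -1.901 1.54 2.589
vertex -2.649 -0.163 2.024
vertex -2.037 1.021 3.188
endloop
endfacet
facet normal 0.346 0.669 0.658
outer loop
vertex -1.901 1.54 2.589
vertex -2.037 1.021 3.188
vertex -1.074 0.922 2.782
endloop
endfacet
facet normal -0.346 -0.669 -0.658
outer loop
vertex -2.649 -0.163 2.024
vertex -1.686 -0.262 1.618
vertex -2.221 -0.739 2.385
endloop
endfacet
facet normal -0.772 -0.195 0.604
outer loop
vertex -2.649 -0.163 2.024
vertex -2.221 -0.739 2.385
vertex -2.037 1.021 3.188
endloop
endfacet
facet normal -0.772 -0.195 0.604
outer loop
vertex -2.037 1.021 3.188
vertex -2.221 -0.739 2.385
vertex -1.609 0.445 3.549
endloop
endfacet
facet normal 0.346 0.669 0.658
outer loop
vertex -2.037 1.021 3.188
vertex -1.609 0.445 3.549
vertex -1.074 0.922 2.782
endloop
endfacet
facet normal -0.346 -0.669 -0.658
outer loop
vertex -2.221 -0.739 2.385
vertex -1.686 -0.262 1.618
vertex -1.48 -1.036 2.297
endloop
endfacet
facet normal -0.170 -0.645 0.745
outer loop
vertex -2.221 -0.739 2.385
vertex -1.48 -1.036 2.297
vertex -1.609 0.445 3.549
endloop
endfacet
facet normal -0.169 -0.645 0.745
outer loop
vertex -1.609 0.445 3.549
vertex -1.48 -1.036 2.297
vertex -0.867 0.149 3.461
endloop
endfacet
facet normal 0.345 0.670 0.657
outer loop
vertex -1.609 0.445 3.549
vertex -0.867 0.149 3.461
vertex -1.074 0.922 2.782
endloop
endfacet
facet normal -0.347 -0.669 -0.658
outer loop
vertex -1.48 -1.036 2.297
vertex -1.686 -0.262 1.618
vertex -0.859 -0.88 1.811
endloop
endfacet
facet normal 0.532 -0.717 0.450
outer loop
vertex -1.48 -1.036 2.297
vertex -0.859 -0.88 1.811
vertex -0.867 0.149 3.461
endloop
endfacet
facet normal 0.533 -0.717 0.450
outer loop
vertex -0.867 0.149 3.461
vertex -0.859 -0.88 1.811
vertex -0.247 0.305 2.975
endloop
endfacet
facet normal 0.346 0.670 0.657
outer loop
vertex -0.867 0.149 3.461
vertex -0.247 0.305 2.975
vertex -1.074 0.922 2.782
endloop
endfacet

endsolid


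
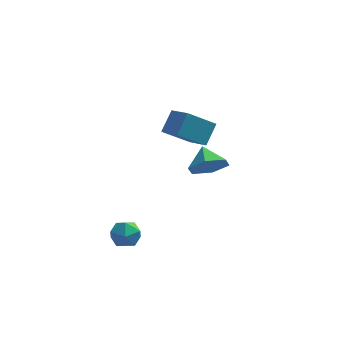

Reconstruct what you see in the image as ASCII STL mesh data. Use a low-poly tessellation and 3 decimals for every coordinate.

solid 
facet normal -0.089 0.625 0.776
outer loop
vertex -0.469 -2.419 -1.68
vertex -0.022 -2.889 -1.25
vertex 0.303 -2.321 -1.67
endloop
endfacet
facet normal -0.126 0.979 0.158
outer loop
vertex -0.469 -2.419 -1.68
vertex 0.303 -2.321 -1.67
vertex -0.088 -2.263 -2.341
endloop
endfacet
facet normal -0.670 0.710 -0.218
outer loop
vertex -0.469 -2.419 -1.68
vertex -0.088 -2.263 -2.341
vertex -0.655 -2.796 -2.335
endloop
endfacet
facet normal -0.968 0.188 0.167
outer loop
vertex -0.469 -2.419 -1.68
vertex -0.655 -2.796 -2.335
vertex -0.614 -3.183 -1.661
endloop
endfacet
facet normal -0.609 0.135 0.781
outer loop
vertex -0.469 -2.419 -1.68
vertex -0.614 -3.183 -1.661
vertex -0.022 -2.889 -1.25
endloop
endfacet
facet normal 0.476 0.856 -0.203
outer loop
vertex -0.088 -2.263 -2.341
vertex 0.303 -2.321 -1.67
vertex 0.594 -2.637 -2.319
endloop
endfacet
facet normal 0.536 0.282 0.796
outer loop
vertex 0.303 -2.321 -1.67
vertex -0.022 -2.889 -1.25
vertex 0.635 -3.024 -1.645
endloop
endfacet
facet normal -0.305 -0.510 0.804
outer loop
vertex -0.022 -2.889 -1.25
vertex -0.614 -3.183 -1.661
vertex 0.068 -3.557 -1.639
endloop
endfacet
facet normal -0.885 -0.425 -0.190
outer loop
vertex -0.614 -3.183 -1.661
vertex -0.655 -2.796 -2.335
vertex -0.323 -3.499 -2.31
endloop
endfacet
facet normal -0.403 0.419 -0.813
outer loop
vertex -0.655 -2.796 -2.335
vertex -0.088 -2.263 -2.341
vertex 0.002 -2.931 -2.73
endloop
endfacet
facet normal 0.968 -0.188 -0.167
outer loop
vertex 0.449 -3.401 -2.3
vertex 0.594 -2.637 -2.319
vertex 0.635 -3.024 -1.645
endloop
endfacet
facet normal 0.670 -0.710 0.218
outer loop
vertex 0.449 -3.401 -2.3
vertex 0.635 -3.024 -1.645
vertex 0.068 -3.557 -1.639
endloop
endfacet
facet normal 0.126 -0.979 -0.158
outer loop
vertex 0.449 -3.401 -2.3
vertex 0.068 -3.557 -1.639
vertex -0.323 -3.499 -2.31
endloop
endfacet
facet normal 0.089 -0.625 -0.776
outer loop
vertex 0.449 -3.401 -2.3
vertex -0.323 -3.499 -2.31
vertex 0.002 -2.931 -2.73
endloop
endfacet
facet normal 0.609 -0.135 -0.781
outer loop
vertex 0.449 -3.401 -2.3
vertex 0.002 -2.931 -2.73
vertex 0.594 -2.637 -2.319
endloop
endfacet
facet normal 0.885 0.425 0.190
outer loop
vertex 0.635 -3.024 -1.645
vertex 0.594 -2.637 -2.319
vertex 0.303 -2.321 -1.67
endloop
endfacet
facet normal 0.403 -0.419 0.813
outer loop
vertex 0.068 -3.557 -1.639
vertex 0.635 -3.024 -1.645
vertex -0.022 -2.889 -1.25
endloop
endfacet
facet normal -0.476 -0.856 0.203
outer loop
vertex -0.323 -3.499 -2.31
vertex 0.068 -3.557 -1.639
vertex -0.614 -3.183 -1.661
endloop
endfacet
facet normal -0.536 -0.282 -0.796
outer loop
vertex 0.002 -2.931 -2.73
vertex -0.323 -3.499 -2.31
vertex -0.655 -2.796 -2.335
endloop
endfacet
facet normal 0.305 0.510 -0.804
outer loop
vertex 0.594 -2.637 -2.319
vertex 0.002 -2.931 -2.73
vertex -0.088 -2.263 -2.341
endloop
endfacet
facet normal 0.308 -0.787 -0.535
outer loop
vertex 4.303 -2.449 2.439
vertex 3.486 -2.868 2.585
vertex 3.601 -2.319 1.844
endloop
endfacet
facet normal 0.295 0.945 -0.141
outer loop
vertex 4.303 -2.449 2.439
vertex 3.601 -2.319 1.844
vertex 3.134 -1.972 3.195
endloop
endfacet
facet normal 0.308 -0.787 -0.535
outer loop
vertex 3.601 -2.319 1.844
vertex 3.486 -2.868 2.585
vertex 2.784 -2.738 1.989
endloop
endfacet
facet normal -0.475 0.799 -0.369
outer loop
vertex 3.601 -2.319 1.844
vertex 2.784 -2.738 1.989
vertex 3.134 -1.972 3.195
endloop
endfacet
facet normal 0.309 -0.786 -0.535
outer loop
vertex 2.784 -2.738 1.989
vertex 3.486 -2.868 2.585
vertex 2.668 -3.288 2.73
endloop
endfacet
facet normal -0.948 0.308 0.080
outer loop
vertex 2.784 -2.738 1.989
vertex 2.668 -3.288 2.73
vertex 3.134 -1.972 3.195
endloop
endfacet
facet normal 0.309 -0.786 -0.535
outer loop
vertex 2.668 -3.288 2.73
vertex 3.486 -2.868 2.585
vertex 3.37 -3.418 3.326
endloop
endfacet
facet normal -0.651 -0.038 0.758
outer loop
vertex 2.668 -3.288 2.73
vertex 3.37 -3.418 3.326
vertex 3.134 -1.972 3.195
endloop
endfacet
facet normal 0.308 -0.786 -0.536
outer loop
vertex 3.37 -3.418 3.326
vertex 3.486 -2.868 2.585
vertex 4.188 -2.999 3.181
endloop
endfacet
facet normal 0.119 0.109 0.987
outer loop
vertex 3.37 -3.418 3.326
vertex 4.188 -2.999 3.181
vertex 3.134 -1.972 3.195
endloop
endfacet
facet normal 0.308 -0.787 -0.535
outer loop
vertex 4.188 -2.999 3.181
vertex 3.486 -2.868 2.585
vertex 4.303 -2.449 2.439
endloop
endfacet
facet normal 0.592 0.601 0.537
outer loop
vertex 4.188 -2.999 3.181
vertex 4.303 -2.449 2.439
vertex 3.134 -1.972 3.195
endloop
endfacet
facet normal -0.592 0.707 -0.388
outer loop
vertex 1.3 3.185 1.788
vertex 2.521 3.681 0.829
vertex 0.928 2.387 0.9
endloop
endfacet
facet normal -0.749 -0.305 0.588
outer loop
vertex 1.739 1.419 1.431
vertex 1.3 3.185 1.788
vertex 0.928 2.387 0.9
endloop
endfacet
facet normal -0.591 0.707 -0.388
outer loop
vertex 0.928 2.387 0.9
vertex 2.521 3.681 0.829
vertex 2.149 2.883 -0.058
endloop
endfacet
facet normal -0.297 -0.639 -0.710
outer loop
vertex 2.149 2.883 -0.058
vertex 1.739 1.419 1.431
vertex 0.928 2.387 0.9
endloop
endfacet
facet normal 0.298 0.639 0.709
outer loop
vertex 1.3 3.185 1.788
vertex 3.332 2.713 1.36
vertex 2.521 3.681 0.829
endloop
endfacet
facet normal -0.749 -0.305 0.588
outer loop
vertex 2.111 2.217 2.318
vertex 1.3 3.185 1.788
vertex 1.739 1.419 1.431
endloop
endfacet
facet normal 0.298 0.638 0.710
outer loop
vertex 2.111 2.217 2.318
vertex 3.332 2.713 1.36
vertex 1.3 3.185 1.788
endloop
endfacet
facet normal 0.749 0.305 -0.588
outer loop
vertex 2.521 3.681 0.829
vertex 3.332 2.713 1.36
vertex 2.149 2.883 -0.058
endloop
endfacet
facet normal -0.298 -0.638 -0.710
outer loop
vertex 2.96 1.915 0.472
vertex 1.739 1.419 1.431
vertex 2.149 2.883 -0.058
endloop
endfacet
facet normal 0.749 0.305 -0.588
outer loop
vertex 2.149 2.883 -0.058
vertex 3.332 2.713 1.36
vertex 2.96 1.915 0.472
endloop
endfacet
facet normal 0.592 -0.707 0.388
outer loop
vertex 2.96 1.915 0.472
vertex 2.111 2.217 2.318
vertex 1.739 1.419 1.431
endloop
endfacet
facet normal 0.591 -0.707 0.388
outer loop
vertex 3.332 2.713 1.36
vertex 2.111 2.217 2.318
vertex 2.96 1.915 0.472
endloop
endfacet

endsolid


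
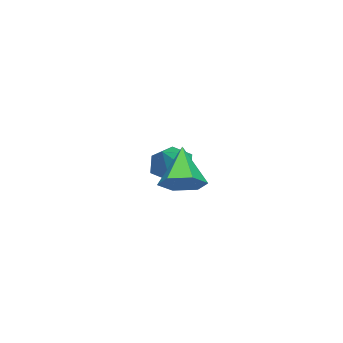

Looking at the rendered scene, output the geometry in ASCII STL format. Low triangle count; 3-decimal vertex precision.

solid 
facet normal -0.755 -0.054 -0.654
outer loop
vertex -2.696 -1.45 -1.546
vertex -3.381 -1.66 -0.738
vertex -3.195 -0.639 -1.037
endloop
endfacet
facet normal 0.758 0.611 -0.230
outer loop
vertex -2.696 -1.45 -1.546
vertex -3.195 -0.639 -1.037
vertex -1.999 -1.56 0.458
endloop
endfacet
facet normal -0.755 -0.054 -0.654
outer loop
vertex -3.195 -0.639 -1.037
vertex -3.381 -1.66 -0.738
vertex -3.88 -0.848 -0.229
endloop
endfacet
facet normal 0.195 0.897 0.397
outer loop
vertex -3.195 -0.639 -1.037
vertex -3.88 -0.848 -0.229
vertex -1.999 -1.56 0.458
endloop
endfacet
facet normal -0.755 -0.054 -0.653
outer loop
vertex -3.88 -0.848 -0.229
vertex -3.381 -1.66 -0.738
vertex -4.066 -1.869 0.071
endloop
endfacet
facet normal -0.220 0.312 0.924
outer loop
vertex -3.88 -0.848 -0.229
vertex -4.066 -1.869 0.071
vertex -1.999 -1.56 0.458
endloop
endfacet
facet normal -0.755 -0.054 -0.653
outer loop
vertex -4.066 -1.869 0.071
vertex -3.381 -1.66 -0.738
vertex -3.567 -2.68 -0.439
endloop
endfacet
facet normal -0.070 -0.562 0.824
outer loop
vertex -4.066 -1.869 0.071
vertex -3.567 -2.68 -0.439
vertex -1.999 -1.56 0.458
endloop
endfacet
facet normal -0.755 -0.054 -0.654
outer loop
vertex -3.567 -2.68 -0.439
vertex -3.381 -1.66 -0.738
vertex -2.882 -2.471 -1.247
endloop
endfacet
facet normal 0.492 -0.848 0.198
outer loop
vertex -3.567 -2.68 -0.439
vertex -2.882 -2.471 -1.247
vertex -1.999 -1.56 0.458
endloop
endfacet
facet normal -0.755 -0.054 -0.654
outer loop
vertex -2.882 -2.471 -1.247
vertex -3.381 -1.66 -0.738
vertex -2.696 -1.45 -1.546
endloop
endfacet
facet normal 0.907 -0.262 -0.330
outer loop
vertex -2.882 -2.471 -1.247
vertex -2.696 -1.45 -1.546
vertex -1.999 -1.56 0.458
endloop
endfacet
facet normal 0.613 0.237 -0.754
outer loop
vertex 3.15 0.683 0.888
vertex 2.325 1.047 0.332
vertex 2.861 1.699 0.973
endloop
endfacet
facet normal 0.445 0.052 0.894
outer loop
vertex 3.15 0.683 0.888
vertex 2.861 1.699 0.973
vertex 0.995 0.533 1.968
endloop
endfacet
facet normal 0.613 0.237 -0.754
outer loop
vertex 2.861 1.699 0.973
vertex 2.325 1.047 0.332
vertex 2.036 2.064 0.417
endloop
endfacet
facet normal -0.114 0.744 0.658
outer loop
vertex 2.861 1.699 0.973
vertex 2.036 2.064 0.417
vertex 0.995 0.533 1.968
endloop
endfacet
facet normal 0.612 0.237 -0.754
outer loop
vertex 2.036 2.064 0.417
vertex 2.325 1.047 0.332
vertex 1.499 1.412 -0.224
endloop
endfacet
facet normal -0.798 0.600 0.057
outer loop
vertex 2.036 2.064 0.417
vertex 1.499 1.412 -0.224
vertex 0.995 0.533 1.968
endloop
endfacet
facet normal 0.612 0.237 -0.754
outer loop
vertex 1.499 1.412 -0.224
vertex 2.325 1.047 0.332
vertex 1.788 0.396 -0.309
endloop
endfacet
facet normal -0.922 -0.237 -0.307
outer loop
vertex 1.499 1.412 -0.224
vertex 1.788 0.396 -0.309
vertex 0.995 0.533 1.968
endloop
endfacet
facet normal 0.613 0.237 -0.754
outer loop
vertex 1.788 0.396 -0.309
vertex 2.325 1.047 0.332
vertex 2.613 0.031 0.247
endloop
endfacet
facet normal -0.363 -0.929 -0.071
outer loop
vertex 1.788 0.396 -0.309
vertex 2.613 0.031 0.247
vertex 0.995 0.533 1.968
endloop
endfacet
facet normal 0.613 0.237 -0.754
outer loop
vertex 2.613 0.031 0.247
vertex 2.325 1.047 0.332
vertex 3.15 0.683 0.888
endloop
endfacet
facet normal 0.320 -0.785 0.530
outer loop
vertex 2.613 0.031 0.247
vertex 3.15 0.683 0.888
vertex 0.995 0.533 1.968
endloop
endfacet

endsolid


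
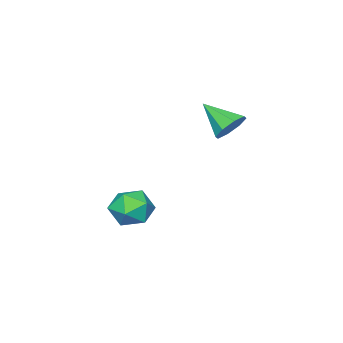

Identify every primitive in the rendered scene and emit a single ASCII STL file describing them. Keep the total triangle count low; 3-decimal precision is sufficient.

solid 
facet normal -0.076 0.817 -0.572
outer loop
vertex -3.529 4.575 3.076
vertex -3.874 4.114 2.464
vertex -4.169 4.547 3.121
endloop
endfacet
facet normal 0.061 0.184 0.981
outer loop
vertex -3.529 4.575 3.076
vertex -4.169 4.547 3.121
vertex -3.746 2.726 3.436
endloop
endfacet
facet normal -0.075 0.817 -0.572
outer loop
vertex -4.169 4.547 3.121
vertex -3.874 4.114 2.464
vertex -4.637 4.266 2.781
endloop
endfacet
facet normal -0.589 0.003 0.808
outer loop
vertex -4.169 4.547 3.121
vertex -4.637 4.266 2.781
vertex -3.746 2.726 3.436
endloop
endfacet
facet normal -0.075 0.817 -0.572
outer loop
vertex -4.637 4.266 2.781
vertex -3.874 4.114 2.464
vertex -4.658 3.896 2.255
endloop
endfacet
facet normal -0.875 -0.378 0.301
outer loop
vertex -4.637 4.266 2.781
vertex -4.658 3.896 2.255
vertex -3.746 2.726 3.436
endloop
endfacet
facet normal -0.075 0.817 -0.572
outer loop
vertex -4.658 3.896 2.255
vertex -3.874 4.114 2.464
vertex -4.219 3.654 1.852
endloop
endfacet
facet normal -0.630 -0.737 -0.244
outer loop
vertex -4.658 3.896 2.255
vertex -4.219 3.654 1.852
vertex -3.746 2.726 3.436
endloop
endfacet
facet normal -0.076 0.817 -0.571
outer loop
vertex -4.219 3.654 1.852
vertex -3.874 4.114 2.464
vertex -3.579 3.682 1.807
endloop
endfacet
facet normal 0.002 -0.863 -0.506
outer loop
vertex -4.219 3.654 1.852
vertex -3.579 3.682 1.807
vertex -3.746 2.726 3.436
endloop
endfacet
facet normal -0.076 0.817 -0.571
outer loop
vertex -3.579 3.682 1.807
vertex -3.874 4.114 2.464
vertex -3.111 3.963 2.147
endloop
endfacet
facet normal 0.651 -0.682 -0.333
outer loop
vertex -3.579 3.682 1.807
vertex -3.111 3.963 2.147
vertex -3.746 2.726 3.436
endloop
endfacet
facet normal -0.076 0.816 -0.572
outer loop
vertex -3.111 3.963 2.147
vertex -3.874 4.114 2.464
vertex -3.09 4.333 2.672
endloop
endfacet
facet normal 0.938 -0.300 0.174
outer loop
vertex -3.111 3.963 2.147
vertex -3.09 4.333 2.672
vertex -3.746 2.726 3.436
endloop
endfacet
facet normal -0.076 0.817 -0.572
outer loop
vertex -3.09 4.333 2.672
vertex -3.874 4.114 2.464
vertex -3.529 4.575 3.076
endloop
endfacet
facet normal 0.693 0.058 0.718
outer loop
vertex -3.09 4.333 2.672
vertex -3.529 4.575 3.076
vertex -3.746 2.726 3.436
endloop
endfacet
facet normal -0.105 0.334 0.937
outer loop
vertex -1.649 1.574 -1.876
vertex -2.271 0.744 -1.65
vertex -1.221 0.675 -1.508
endloop
endfacet
facet normal 0.528 0.525 0.668
outer loop
vertex -1.649 1.574 -1.876
vertex -1.221 0.675 -1.508
vertex -0.748 1.204 -2.298
endloop
endfacet
facet normal 0.410 0.909 0.078
outer loop
vertex -1.649 1.574 -1.876
vertex -0.748 1.204 -2.298
vertex -1.506 1.6 -2.928
endloop
endfacet
facet normal -0.295 0.955 -0.017
outer loop
vertex -1.649 1.574 -1.876
vertex -1.506 1.6 -2.928
vertex -2.447 1.316 -2.527
endloop
endfacet
facet normal -0.613 0.600 0.514
outer loop
vertex -1.649 1.574 -1.876
vertex -2.447 1.316 -2.527
vertex -2.271 0.744 -1.65
endloop
endfacet
facet normal 0.876 -0.069 0.478
outer loop
vertex -0.748 1.204 -2.298
vertex -1.221 0.675 -1.508
vertex -0.813 0.144 -2.333
endloop
endfacet
facet normal -0.148 -0.378 0.914
outer loop
vertex -1.221 0.675 -1.508
vertex -2.271 0.744 -1.65
vertex -1.754 -0.14 -1.932
endloop
endfacet
facet normal -0.972 0.052 0.229
outer loop
vertex -2.271 0.744 -1.65
vertex -2.447 1.316 -2.527
vertex -2.512 0.256 -2.562
endloop
endfacet
facet normal -0.458 0.627 -0.630
outer loop
vertex -2.447 1.316 -2.527
vertex -1.506 1.6 -2.928
vertex -2.039 0.785 -3.352
endloop
endfacet
facet normal 0.684 0.552 -0.476
outer loop
vertex -1.506 1.6 -2.928
vertex -0.748 1.204 -2.298
vertex -0.989 0.716 -3.21
endloop
endfacet
facet normal 0.295 -0.955 0.017
outer loop
vertex -1.611 -0.114 -2.984
vertex -0.813 0.144 -2.333
vertex -1.754 -0.14 -1.932
endloop
endfacet
facet normal -0.410 -0.909 -0.078
outer loop
vertex -1.611 -0.114 -2.984
vertex -1.754 -0.14 -1.932
vertex -2.512 0.256 -2.562
endloop
endfacet
facet normal -0.528 -0.525 -0.668
outer loop
vertex -1.611 -0.114 -2.984
vertex -2.512 0.256 -2.562
vertex -2.039 0.785 -3.352
endloop
endfacet
facet normal 0.105 -0.334 -0.937
outer loop
vertex -1.611 -0.114 -2.984
vertex -2.039 0.785 -3.352
vertex -0.989 0.716 -3.21
endloop
endfacet
facet normal 0.613 -0.600 -0.514
outer loop
vertex -1.611 -0.114 -2.984
vertex -0.989 0.716 -3.21
vertex -0.813 0.144 -2.333
endloop
endfacet
facet normal 0.458 -0.627 0.630
outer loop
vertex -1.754 -0.14 -1.932
vertex -0.813 0.144 -2.333
vertex -1.221 0.675 -1.508
endloop
endfacet
facet normal -0.684 -0.552 0.476
outer loop
vertex -2.512 0.256 -2.562
vertex -1.754 -0.14 -1.932
vertex -2.271 0.744 -1.65
endloop
endfacet
facet normal -0.876 0.069 -0.478
outer loop
vertex -2.039 0.785 -3.352
vertex -2.512 0.256 -2.562
vertex -2.447 1.316 -2.527
endloop
endfacet
facet normal 0.148 0.378 -0.914
outer loop
vertex -0.989 0.716 -3.21
vertex -2.039 0.785 -3.352
vertex -1.506 1.6 -2.928
endloop
endfacet
facet normal 0.972 -0.052 -0.229
outer loop
vertex -0.813 0.144 -2.333
vertex -0.989 0.716 -3.21
vertex -0.748 1.204 -2.298
endloop
endfacet

endsolid


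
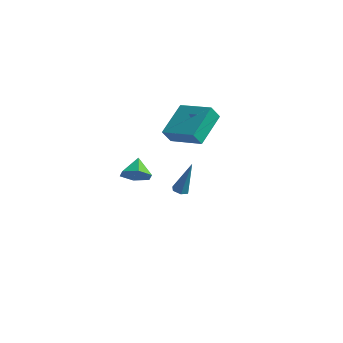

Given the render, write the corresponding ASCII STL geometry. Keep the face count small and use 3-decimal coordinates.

solid 
facet normal -0.360 -0.360 0.860
outer loop
vertex -0.762 -0.717 2.979
vertex -0.67 1.277 3.853
vertex -2.728 -0.336 2.315
endloop
endfacet
facet normal -0.042 -0.915 -0.401
outer loop
vertex -2.39 0.003 1.507
vertex -0.762 -0.717 2.979
vertex -2.728 -0.336 2.315
endloop
endfacet
facet normal -0.360 -0.361 0.860
outer loop
vertex -2.728 -0.336 2.315
vertex -0.67 1.277 3.853
vertex -2.637 1.659 3.19
endloop
endfacet
facet normal -0.932 0.180 -0.314
outer loop
vertex -2.637 1.659 3.19
vertex -2.39 0.003 1.507
vertex -2.728 -0.336 2.315
endloop
endfacet
facet normal 0.932 -0.181 0.314
outer loop
vertex -0.762 -0.717 2.979
vertex -0.332 1.616 3.045
vertex -0.67 1.277 3.853
endloop
endfacet
facet normal -0.043 -0.915 -0.400
outer loop
vertex -0.423 -0.379 2.17
vertex -0.762 -0.717 2.979
vertex -2.39 0.003 1.507
endloop
endfacet
facet normal 0.932 -0.181 0.315
outer loop
vertex -0.423 -0.379 2.17
vertex -0.332 1.616 3.045
vertex -0.762 -0.717 2.979
endloop
endfacet
facet normal 0.042 0.915 0.402
outer loop
vertex -0.67 1.277 3.853
vertex -0.332 1.616 3.045
vertex -2.637 1.659 3.19
endloop
endfacet
facet normal -0.932 0.181 -0.315
outer loop
vertex -2.298 1.997 2.381
vertex -2.39 0.003 1.507
vertex -2.637 1.659 3.19
endloop
endfacet
facet normal 0.042 0.915 0.400
outer loop
vertex -2.637 1.659 3.19
vertex -0.332 1.616 3.045
vertex -2.298 1.997 2.381
endloop
endfacet
facet normal 0.360 0.361 -0.860
outer loop
vertex -2.298 1.997 2.381
vertex -0.423 -0.379 2.17
vertex -2.39 0.003 1.507
endloop
endfacet
facet normal 0.360 0.361 -0.860
outer loop
vertex -0.332 1.616 3.045
vertex -0.423 -0.379 2.17
vertex -2.298 1.997 2.381
endloop
endfacet
facet normal 0.284 -0.807 -0.518
outer loop
vertex -2.569 -2.156 -0.173
vertex -3.078 -2.669 0.347
vertex -3.417 -2.312 -0.395
endloop
endfacet
facet normal -0.059 0.909 -0.413
outer loop
vertex -2.569 -2.156 -0.173
vertex -3.417 -2.312 -0.395
vertex -3.422 -1.691 0.973
endloop
endfacet
facet normal 0.283 -0.807 -0.518
outer loop
vertex -3.417 -2.312 -0.395
vertex -3.078 -2.669 0.347
vertex -3.926 -2.824 0.125
endloop
endfacet
facet normal -0.802 0.543 -0.250
outer loop
vertex -3.417 -2.312 -0.395
vertex -3.926 -2.824 0.125
vertex -3.422 -1.691 0.973
endloop
endfacet
facet normal 0.283 -0.808 -0.517
outer loop
vertex -3.926 -2.824 0.125
vertex -3.078 -2.669 0.347
vertex -3.588 -3.181 0.867
endloop
endfacet
facet normal -0.895 0.068 0.441
outer loop
vertex -3.926 -2.824 0.125
vertex -3.588 -3.181 0.867
vertex -3.422 -1.691 0.973
endloop
endfacet
facet normal 0.284 -0.808 -0.517
outer loop
vertex -3.588 -3.181 0.867
vertex -3.078 -2.669 0.347
vertex -2.74 -3.025 1.089
endloop
endfacet
facet normal -0.246 -0.041 0.968
outer loop
vertex -3.588 -3.181 0.867
vertex -2.74 -3.025 1.089
vertex -3.422 -1.691 0.973
endloop
endfacet
facet normal 0.284 -0.808 -0.517
outer loop
vertex -2.74 -3.025 1.089
vertex -3.078 -2.669 0.347
vertex -2.231 -2.513 0.569
endloop
endfacet
facet normal 0.497 0.324 0.805
outer loop
vertex -2.74 -3.025 1.089
vertex -2.231 -2.513 0.569
vertex -3.422 -1.691 0.973
endloop
endfacet
facet normal 0.284 -0.807 -0.518
outer loop
vertex -2.231 -2.513 0.569
vertex -3.078 -2.669 0.347
vertex -2.569 -2.156 -0.173
endloop
endfacet
facet normal 0.590 0.799 0.115
outer loop
vertex -2.231 -2.513 0.569
vertex -2.569 -2.156 -0.173
vertex -3.422 -1.691 0.973
endloop
endfacet
facet normal -0.219 -0.240 -0.946
outer loop
vertex -2.979 3.268 -4.967
vertex -3.224 2.862 -4.807
vertex -3.467 3.296 -4.861
endloop
endfacet
facet normal 0.045 0.997 -0.055
outer loop
vertex -2.979 3.268 -4.967
vertex -3.467 3.296 -4.861
vertex -2.756 3.378 -2.793
endloop
endfacet
facet normal -0.221 -0.241 -0.945
outer loop
vertex -3.467 3.296 -4.861
vertex -3.224 2.862 -4.807
vertex -3.712 2.89 -4.7
endloop
endfacet
facet normal -0.783 0.571 0.247
outer loop
vertex -3.467 3.296 -4.861
vertex -3.712 2.89 -4.7
vertex -2.756 3.378 -2.793
endloop
endfacet
facet normal -0.221 -0.242 -0.945
outer loop
vertex -3.712 2.89 -4.7
vertex -3.224 2.862 -4.807
vertex -3.468 2.457 -4.646
endloop
endfacet
facet normal -0.784 -0.381 0.490
outer loop
vertex -3.712 2.89 -4.7
vertex -3.468 2.457 -4.646
vertex -2.756 3.378 -2.793
endloop
endfacet
facet normal -0.220 -0.243 -0.945
outer loop
vertex -3.468 2.457 -4.646
vertex -3.224 2.862 -4.807
vertex -2.981 2.429 -4.752
endloop
endfacet
facet normal 0.042 -0.901 0.432
outer loop
vertex -3.468 2.457 -4.646
vertex -2.981 2.429 -4.752
vertex -2.756 3.378 -2.793
endloop
endfacet
facet normal -0.219 -0.243 -0.945
outer loop
vertex -2.981 2.429 -4.752
vertex -3.224 2.862 -4.807
vertex -2.736 2.834 -4.913
endloop
endfacet
facet normal 0.870 -0.475 0.130
outer loop
vertex -2.981 2.429 -4.752
vertex -2.736 2.834 -4.913
vertex -2.756 3.378 -2.793
endloop
endfacet
facet normal -0.219 -0.240 -0.946
outer loop
vertex -2.736 2.834 -4.913
vertex -3.224 2.862 -4.807
vertex -2.979 3.268 -4.967
endloop
endfacet
facet normal 0.873 0.475 -0.114
outer loop
vertex -2.736 2.834 -4.913
vertex -2.979 3.268 -4.967
vertex -2.756 3.378 -2.793
endloop
endfacet

endsolid


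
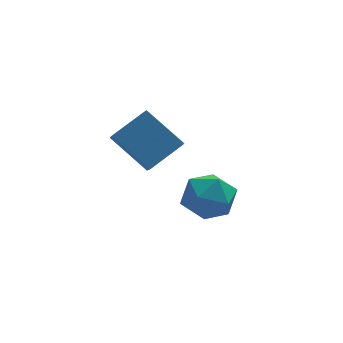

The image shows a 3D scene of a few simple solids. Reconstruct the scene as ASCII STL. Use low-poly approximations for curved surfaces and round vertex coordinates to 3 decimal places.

solid 
facet normal -0.615 0.491 0.617
outer loop
vertex -4.011 3.16 3.339
vertex -2.742 3.736 4.146
vertex -3.972 4.376 2.411
endloop
endfacet
facet normal -0.788 -0.357 -0.502
outer loop
vertex -2.778 3.424 1.214
vertex -4.011 3.16 3.339
vertex -3.972 4.376 2.411
endloop
endfacet
facet normal -0.615 0.491 0.617
outer loop
vertex -3.972 4.376 2.411
vertex -2.742 3.736 4.146
vertex -2.703 4.952 3.218
endloop
endfacet
facet normal 0.025 0.795 -0.607
outer loop
vertex -2.703 4.952 3.218
vertex -2.778 3.424 1.214
vertex -3.972 4.376 2.411
endloop
endfacet
facet normal -0.025 -0.795 0.607
outer loop
vertex -4.011 3.16 3.339
vertex -1.548 2.784 2.949
vertex -2.742 3.736 4.146
endloop
endfacet
facet normal -0.788 -0.357 -0.502
outer loop
vertex -2.817 2.208 2.142
vertex -4.011 3.16 3.339
vertex -2.778 3.424 1.214
endloop
endfacet
facet normal -0.025 -0.795 0.607
outer loop
vertex -2.817 2.208 2.142
vertex -1.548 2.784 2.949
vertex -4.011 3.16 3.339
endloop
endfacet
facet normal 0.788 0.357 0.502
outer loop
vertex -2.742 3.736 4.146
vertex -1.548 2.784 2.949
vertex -2.703 4.952 3.218
endloop
endfacet
facet normal 0.025 0.795 -0.607
outer loop
vertex -1.509 4.0 2.021
vertex -2.778 3.424 1.214
vertex -2.703 4.952 3.218
endloop
endfacet
facet normal 0.788 0.357 0.502
outer loop
vertex -2.703 4.952 3.218
vertex -1.548 2.784 2.949
vertex -1.509 4.0 2.021
endloop
endfacet
facet normal 0.615 -0.491 -0.617
outer loop
vertex -1.509 4.0 2.021
vertex -2.817 2.208 2.142
vertex -2.778 3.424 1.214
endloop
endfacet
facet normal 0.615 -0.491 -0.617
outer loop
vertex -1.548 2.784 2.949
vertex -2.817 2.208 2.142
vertex -1.509 4.0 2.021
endloop
endfacet
facet normal -0.724 -0.687 -0.063
outer loop
vertex -1.557 3.762 -0.937
vertex -0.799 2.996 -1.293
vertex -1.008 3.114 -0.183
endloop
endfacet
facet normal -0.868 -0.212 0.449
outer loop
vertex -1.557 3.762 -0.937
vertex -1.008 3.114 -0.183
vertex -1.169 4.218 0.028
endloop
endfacet
facet normal -0.887 0.435 0.151
outer loop
vertex -1.557 3.762 -0.937
vertex -1.169 4.218 0.028
vertex -1.059 4.782 -0.951
endloop
endfacet
facet normal -0.756 0.362 -0.546
outer loop
vertex -1.557 3.762 -0.937
vertex -1.059 4.782 -0.951
vertex -0.83 4.027 -1.768
endloop
endfacet
facet normal -0.655 -0.332 -0.679
outer loop
vertex -1.557 3.762 -0.937
vertex -0.83 4.027 -1.768
vertex -0.799 2.996 -1.293
endloop
endfacet
facet normal -0.329 -0.223 0.918
outer loop
vertex -1.169 4.218 0.028
vertex -1.008 3.114 -0.183
vertex -0.17 3.733 0.268
endloop
endfacet
facet normal -0.096 -0.992 0.087
outer loop
vertex -1.008 3.114 -0.183
vertex -0.799 2.996 -1.293
vertex 0.059 2.978 -0.549
endloop
endfacet
facet normal 0.015 -0.418 -0.908
outer loop
vertex -0.799 2.996 -1.293
vertex -0.83 4.027 -1.768
vertex 0.169 3.542 -1.528
endloop
endfacet
facet normal -0.148 0.705 -0.693
outer loop
vertex -0.83 4.027 -1.768
vertex -1.059 4.782 -0.951
vertex 0.008 4.646 -1.317
endloop
endfacet
facet normal -0.360 0.825 0.435
outer loop
vertex -1.059 4.782 -0.951
vertex -1.169 4.218 0.028
vertex -0.201 4.764 -0.207
endloop
endfacet
facet normal 0.756 -0.362 0.546
outer loop
vertex 0.557 3.998 -0.563
vertex -0.17 3.733 0.268
vertex 0.059 2.978 -0.549
endloop
endfacet
facet normal 0.887 -0.435 -0.151
outer loop
vertex 0.557 3.998 -0.563
vertex 0.059 2.978 -0.549
vertex 0.169 3.542 -1.528
endloop
endfacet
facet normal 0.868 0.212 -0.449
outer loop
vertex 0.557 3.998 -0.563
vertex 0.169 3.542 -1.528
vertex 0.008 4.646 -1.317
endloop
endfacet
facet normal 0.724 0.687 0.063
outer loop
vertex 0.557 3.998 -0.563
vertex 0.008 4.646 -1.317
vertex -0.201 4.764 -0.207
endloop
endfacet
facet normal 0.655 0.332 0.679
outer loop
vertex 0.557 3.998 -0.563
vertex -0.201 4.764 -0.207
vertex -0.17 3.733 0.268
endloop
endfacet
facet normal 0.148 -0.705 0.693
outer loop
vertex 0.059 2.978 -0.549
vertex -0.17 3.733 0.268
vertex -1.008 3.114 -0.183
endloop
endfacet
facet normal 0.360 -0.825 -0.435
outer loop
vertex 0.169 3.542 -1.528
vertex 0.059 2.978 -0.549
vertex -0.799 2.996 -1.293
endloop
endfacet
facet normal 0.329 0.223 -0.918
outer loop
vertex 0.008 4.646 -1.317
vertex 0.169 3.542 -1.528
vertex -0.83 4.027 -1.768
endloop
endfacet
facet normal 0.096 0.992 -0.087
outer loop
vertex -0.201 4.764 -0.207
vertex 0.008 4.646 -1.317
vertex -1.059 4.782 -0.951
endloop
endfacet
facet normal -0.015 0.418 0.908
outer loop
vertex -0.17 3.733 0.268
vertex -0.201 4.764 -0.207
vertex -1.169 4.218 0.028
endloop
endfacet

endsolid
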